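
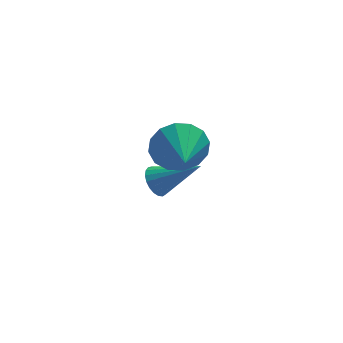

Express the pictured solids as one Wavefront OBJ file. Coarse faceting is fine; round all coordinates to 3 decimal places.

v 0.898 3.304 -3.018
v 1.27 3.273 -3.525
v 2.322 2.816 -1.942
v 1.3 3.523 -3.451
v 1.26 3.734 -3.302
v 1.158 3.872 -3.104
v 1.011 3.911 -2.891
v 0.844 3.846 -2.7
v 0.686 3.686 -2.564
v 0.566 3.461 -2.506
v 0.502 3.209 -2.537
v 0.507 2.973 -2.651
v 0.58 2.795 -2.828
v 0.708 2.704 -3.038
v 0.868 2.718 -3.245
v 1.034 2.832 -3.412
v 1.176 3.029 -3.511
v 1.26 0.979 0.982
v 1.828 0.692 0.223
v 1.2 -0.399 1.458
v 2.157 0.808 0.599
v 2.245 0.969 1.077
v 2.07 1.133 1.53
v 1.678 1.256 1.836
v 1.173 1.305 1.913
v 0.692 1.266 1.74
v 0.363 1.151 1.365
v 0.275 0.989 0.887
v 0.45 0.825 0.434
v 0.842 0.703 0.128
v 1.347 0.654 0.051
f 2 1 4
f 2 4 3
f 4 1 5
f 4 5 3
f 5 1 6
f 5 6 3
f 6 1 7
f 6 7 3
f 7 1 8
f 7 8 3
f 8 1 9
f 8 9 3
f 9 1 10
f 9 10 3
f 10 1 11
f 10 11 3
f 11 1 12
f 11 12 3
f 12 1 13
f 12 13 3
f 13 1 14
f 13 14 3
f 14 1 15
f 14 15 3
f 15 1 16
f 15 16 3
f 16 1 17
f 16 17 3
f 17 1 2
f 17 2 3
f 19 18 21
f 19 21 20
f 21 18 22
f 21 22 20
f 22 18 23
f 22 23 20
f 23 18 24
f 23 24 20
f 24 18 25
f 24 25 20
f 25 18 26
f 25 26 20
f 26 18 27
f 26 27 20
f 27 18 28
f 27 28 20
f 28 18 29
f 28 29 20
f 29 18 30
f 29 30 20
f 30 18 31
f 30 31 20
f 31 18 19
f 31 19 20



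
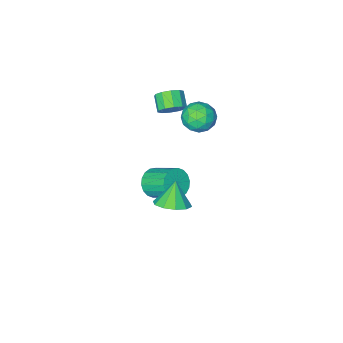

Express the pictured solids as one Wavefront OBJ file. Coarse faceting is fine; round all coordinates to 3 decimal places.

v -3.502 1.514 2.976
v -2.91 1.044 2.389
v -4.43 0.276 3.031
v -3.838 -0.194 2.444
v -3.563 0.01 3.337
v -2.99 0.775 3.303
v -4.35 0.545 2.117
v -3.777 1.31 2.083
v -3.435 0.446 1.858
v -2.948 0.114 2.612
v -4.392 1.206 2.808
v -3.905 0.874 3.562
v -3.124 1.388 2.678
v -4.216 -0.068 2.742
v -4.054 0.052 3.268
v -3.706 -0.224 2.922
v -3.171 1.229 3.215
v -2.824 0.953 2.87
v -3.207 0.345 3.428
v -4.516 0.367 2.55
v -4.169 0.091 2.205
v -3.634 1.544 2.498
v -3.286 1.268 2.152
v -4.133 0.975 1.992
v -3.085 0.76 2.02
v -3.631 0.032 2.052
v -3.931 0.467 1.86
v -3.594 0.916 1.84
v -2.799 0.565 2.464
v -3.345 -0.162 2.496
v -3.183 -0.043 3.021
v -2.846 0.407 3.001
v -3.107 0.213 2.151
v -3.995 1.482 2.924
v -4.541 0.755 2.956
v -4.494 0.913 2.419
v -4.157 1.363 2.399
v -3.709 1.288 3.368
v -4.255 0.56 3.4
v -3.746 0.404 3.58
v -3.409 0.853 3.56
v -4.233 1.107 3.269
v -2.973 -0.737 2.488
v -2.449 -0.57 3.011
v -2.742 -1.356 3.556
v -3.267 -1.523 3.032
v -2.844 -0.344 3.125
v -3.137 -1.13 3.67
v -3.289 -0.268 2.995
v -3.582 -1.054 3.54
v -3.614 -0.371 2.672
v -3.907 -1.157 3.216
v -3.694 -0.614 2.278
v -3.987 -1.4 2.822
v -3.498 -0.904 1.964
v -3.791 -1.69 2.509
v -3.103 -1.13 1.85
v -3.396 -1.916 2.395
v -2.658 -1.206 1.98
v -2.951 -1.992 2.525
v -2.333 -1.103 2.304
v -2.626 -1.889 2.848
v -2.253 -0.86 2.698
v -2.546 -1.646 3.242
v -2.262 -1.37 -4.011
v -1.94 -1.767 -3.271
v -2.455 -0.386 -2.308
v -2.778 0.01 -3.049
v -1.626 -1.557 -3.403
v -2.141 -0.176 -2.44
v -1.438 -1.31 -3.656
v -1.953 0.07 -2.694
v -1.413 -1.075 -3.98
v -1.928 0.305 -3.017
v -1.556 -0.898 -4.31
v -2.071 0.482 -3.347
v -1.84 -0.815 -4.58
v -2.355 0.565 -3.617
v -2.207 -0.842 -4.738
v -2.722 0.538 -3.775
v -2.585 -0.974 -4.752
v -3.1 0.407 -3.789
v -2.899 -1.184 -4.62
v -3.414 0.197 -3.657
v -3.087 -1.43 -4.366
v -3.602 -0.05 -3.404
v -3.112 -1.665 -4.043
v -3.627 -0.285 -3.08
v -2.969 -1.842 -3.713
v -3.484 -0.462 -2.75
v -2.685 -1.925 -3.443
v -3.2 -0.545 -2.48
v -2.318 -1.898 -3.285
v -2.833 -0.518 -2.322
v -0.791 2.781 -1.094
v -0.078 2.11 -1.08
v -1.289 2.279 0.114
v 0.124 2.603 -0.792
v -0.025 3.164 -0.619
v -0.466 3.579 -0.628
v -1.031 3.689 -0.815
v -1.505 3.453 -1.109
v -1.706 2.959 -1.397
v -1.558 2.398 -1.569
v -1.117 1.983 -1.56
v -0.552 1.873 -1.373
f 1 38 17
f 38 12 41
f 17 41 6
f 38 41 17
f 1 17 13
f 17 6 18
f 13 18 2
f 17 18 13
f 1 13 22
f 13 2 23
f 22 23 8
f 13 23 22
f 1 22 34
f 22 8 37
f 34 37 11
f 22 37 34
f 1 34 38
f 34 11 42
f 38 42 12
f 34 42 38
f 2 18 29
f 18 6 32
f 29 32 10
f 18 32 29
f 6 41 19
f 41 12 40
f 19 40 5
f 41 40 19
f 12 42 39
f 42 11 35
f 39 35 3
f 42 35 39
f 11 37 36
f 37 8 24
f 36 24 7
f 37 24 36
f 8 23 28
f 23 2 25
f 28 25 9
f 23 25 28
f 4 30 16
f 30 10 31
f 16 31 5
f 30 31 16
f 4 16 14
f 16 5 15
f 14 15 3
f 16 15 14
f 4 14 21
f 14 3 20
f 21 20 7
f 14 20 21
f 4 21 26
f 21 7 27
f 26 27 9
f 21 27 26
f 4 26 30
f 26 9 33
f 30 33 10
f 26 33 30
f 5 31 19
f 31 10 32
f 19 32 6
f 31 32 19
f 3 15 39
f 15 5 40
f 39 40 12
f 15 40 39
f 7 20 36
f 20 3 35
f 36 35 11
f 20 35 36
f 9 27 28
f 27 7 24
f 28 24 8
f 27 24 28
f 10 33 29
f 33 9 25
f 29 25 2
f 33 25 29
f 44 43 47
f 44 47 45
f 45 47 48
f 45 48 46
f 47 43 49
f 47 49 48
f 48 49 50
f 48 50 46
f 49 43 51
f 49 51 50
f 50 51 52
f 50 52 46
f 51 43 53
f 51 53 52
f 52 53 54
f 52 54 46
f 53 43 55
f 53 55 54
f 54 55 56
f 54 56 46
f 55 43 57
f 55 57 56
f 56 57 58
f 56 58 46
f 57 43 59
f 57 59 58
f 58 59 60
f 58 60 46
f 59 43 61
f 59 61 60
f 60 61 62
f 60 62 46
f 61 43 63
f 61 63 62
f 62 63 64
f 62 64 46
f 63 43 44
f 63 44 64
f 64 44 45
f 64 45 46
f 66 65 69
f 66 69 67
f 67 69 70
f 67 70 68
f 69 65 71
f 69 71 70
f 70 71 72
f 70 72 68
f 71 65 73
f 71 73 72
f 72 73 74
f 72 74 68
f 73 65 75
f 73 75 74
f 74 75 76
f 74 76 68
f 75 65 77
f 75 77 76
f 76 77 78
f 76 78 68
f 77 65 79
f 77 79 78
f 78 79 80
f 78 80 68
f 79 65 81
f 79 81 80
f 80 81 82
f 80 82 68
f 81 65 83
f 81 83 82
f 82 83 84
f 82 84 68
f 83 65 85
f 83 85 84
f 84 85 86
f 84 86 68
f 85 65 87
f 85 87 86
f 86 87 88
f 86 88 68
f 87 65 89
f 87 89 88
f 88 89 90
f 88 90 68
f 89 65 91
f 89 91 90
f 90 91 92
f 90 92 68
f 91 65 93
f 91 93 92
f 92 93 94
f 92 94 68
f 93 65 66
f 93 66 94
f 94 66 67
f 94 67 68
f 96 95 98
f 96 98 97
f 98 95 99
f 98 99 97
f 99 95 100
f 99 100 97
f 100 95 101
f 100 101 97
f 101 95 102
f 101 102 97
f 102 95 103
f 102 103 97
f 103 95 104
f 103 104 97
f 104 95 105
f 104 105 97
f 105 95 106
f 105 106 97
f 106 95 96
f 106 96 97



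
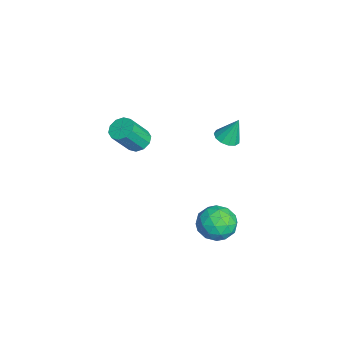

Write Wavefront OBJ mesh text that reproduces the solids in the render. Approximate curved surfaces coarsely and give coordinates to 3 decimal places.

v 0.032 -1.684 3.119
v 0.468 -1.183 3.262
v 0.965 -1.995 4.585
v 0.528 -2.496 4.441
v 0.104 -1.096 3.452
v 0.6 -1.908 4.775
v -0.288 -1.234 3.515
v 0.208 -2.046 4.838
v -0.558 -1.543 3.426
v -0.061 -2.356 4.749
v -0.603 -1.907 3.22
v -0.106 -2.719 4.543
v -0.405 -2.185 2.975
v 0.092 -2.997 4.298
v -0.04 -2.272 2.785
v 0.456 -3.084 4.108
v 0.352 -2.134 2.722
v 0.848 -2.946 4.045
v 0.621 -1.824 2.811
v 1.118 -2.637 4.134
v 0.666 -1.461 3.017
v 1.163 -2.273 4.34
v 0.423 2.327 -2.152
v 1.251 2.701 -2.701
v 1.429 1.119 -1.459
v 2.257 1.493 -2.008
v 1.841 2.067 -1.217
v 1.219 2.814 -1.646
v 1.461 1.006 -2.514
v 0.839 1.753 -2.943
v 1.893 1.885 -2.925
v 2.127 2.541 -2.123
v 0.553 1.279 -2.037
v 0.787 1.935 -1.235
v 0.749 2.62 -2.488
v 1.931 1.2 -1.672
v 1.686 1.537 -1.208
v 2.173 1.758 -1.53
v 0.73 2.686 -1.867
v 1.216 2.906 -2.19
v 1.563 2.534 -1.317
v 1.464 0.914 -1.97
v 1.95 1.134 -2.293
v 0.507 2.062 -2.63
v 0.994 2.283 -2.952
v 1.117 1.286 -2.843
v 1.613 2.361 -2.942
v 2.204 1.651 -2.534
v 1.736 1.364 -2.832
v 1.371 1.803 -3.084
v 1.751 2.746 -2.47
v 2.342 2.036 -2.063
v 2.097 2.373 -1.598
v 1.731 2.812 -1.85
v 2.128 2.267 -2.602
v 0.338 1.784 -2.097
v 0.929 1.074 -1.69
v 0.949 1.008 -2.31
v 0.583 1.447 -2.562
v 0.476 2.169 -1.626
v 1.067 1.459 -1.218
v 1.309 2.017 -1.076
v 0.944 2.456 -1.328
v 0.552 1.553 -1.558
v -2.101 2.62 1.382
v -1.513 2.297 1.489
v -2.039 3.18 2.718
v -1.423 2.639 1.342
v -1.548 2.975 1.207
v -1.849 3.199 1.128
v -2.23 3.238 1.129
v -2.57 3.082 1.211
v -2.762 2.779 1.346
v -2.743 2.426 1.493
v -2.521 2.134 1.605
v -2.165 1.997 1.646
v -1.79 2.058 1.603
f 2 1 5
f 2 5 3
f 3 5 6
f 3 6 4
f 5 1 7
f 5 7 6
f 6 7 8
f 6 8 4
f 7 1 9
f 7 9 8
f 8 9 10
f 8 10 4
f 9 1 11
f 9 11 10
f 10 11 12
f 10 12 4
f 11 1 13
f 11 13 12
f 12 13 14
f 12 14 4
f 13 1 15
f 13 15 14
f 14 15 16
f 14 16 4
f 15 1 17
f 15 17 16
f 16 17 18
f 16 18 4
f 17 1 19
f 17 19 18
f 18 19 20
f 18 20 4
f 19 1 21
f 19 21 20
f 20 21 22
f 20 22 4
f 21 1 2
f 21 2 22
f 22 2 3
f 22 3 4
f 23 60 39
f 60 34 63
f 39 63 28
f 60 63 39
f 23 39 35
f 39 28 40
f 35 40 24
f 39 40 35
f 23 35 44
f 35 24 45
f 44 45 30
f 35 45 44
f 23 44 56
f 44 30 59
f 56 59 33
f 44 59 56
f 23 56 60
f 56 33 64
f 60 64 34
f 56 64 60
f 24 40 51
f 40 28 54
f 51 54 32
f 40 54 51
f 28 63 41
f 63 34 62
f 41 62 27
f 63 62 41
f 34 64 61
f 64 33 57
f 61 57 25
f 64 57 61
f 33 59 58
f 59 30 46
f 58 46 29
f 59 46 58
f 30 45 50
f 45 24 47
f 50 47 31
f 45 47 50
f 26 52 38
f 52 32 53
f 38 53 27
f 52 53 38
f 26 38 36
f 38 27 37
f 36 37 25
f 38 37 36
f 26 36 43
f 36 25 42
f 43 42 29
f 36 42 43
f 26 43 48
f 43 29 49
f 48 49 31
f 43 49 48
f 26 48 52
f 48 31 55
f 52 55 32
f 48 55 52
f 27 53 41
f 53 32 54
f 41 54 28
f 53 54 41
f 25 37 61
f 37 27 62
f 61 62 34
f 37 62 61
f 29 42 58
f 42 25 57
f 58 57 33
f 42 57 58
f 31 49 50
f 49 29 46
f 50 46 30
f 49 46 50
f 32 55 51
f 55 31 47
f 51 47 24
f 55 47 51
f 66 65 68
f 66 68 67
f 68 65 69
f 68 69 67
f 69 65 70
f 69 70 67
f 70 65 71
f 70 71 67
f 71 65 72
f 71 72 67
f 72 65 73
f 72 73 67
f 73 65 74
f 73 74 67
f 74 65 75
f 74 75 67
f 75 65 76
f 75 76 67
f 76 65 77
f 76 77 67
f 77 65 66
f 77 66 67



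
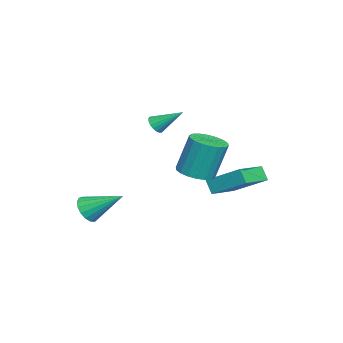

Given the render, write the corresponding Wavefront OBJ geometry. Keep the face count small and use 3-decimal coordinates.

v 2.921 -2.761 -3.824
v 3.138 -2.396 -4.442
v 3.099 -1.159 -2.816
v 2.781 -2.357 -4.44
v 2.456 -2.411 -4.297
v 2.238 -2.545 -4.046
v 2.176 -2.728 -3.744
v 2.285 -2.919 -3.46
v 2.539 -3.073 -3.259
v 2.881 -3.156 -3.188
v 3.232 -3.148 -3.262
v 3.512 -3.052 -3.465
v 3.656 -2.888 -3.751
v 3.632 -2.696 -4.052
v 3.445 -2.518 -4.302
v -2.095 1.504 -3.791
v -1.58 3.139 -2.761
v -3.698 2.265 -4.196
v -3.183 3.899 -3.166
v -1.757 1.841 -4.494
v -1.242 3.475 -3.464
v -3.36 2.601 -4.899
v -2.845 4.236 -3.869
v 1.655 1.709 -1.782
v 2.522 1.911 -1.773
v 2.372 2.472 0.131
v 1.505 2.271 0.122
v 2.354 2.251 -1.886
v 2.204 2.812 0.017
v 2.047 2.484 -1.979
v 1.897 3.045 -0.076
v 1.663 2.563 -2.033
v 1.513 3.124 -0.129
v 1.277 2.474 -2.037
v 1.127 3.035 -0.133
v 0.966 2.233 -1.99
v 0.816 2.794 -0.087
v 0.791 1.888 -1.902
v 0.642 2.449 0.001
v 0.788 1.508 -1.791
v 0.638 2.069 0.113
v 0.956 1.168 -1.677
v 0.806 1.729 0.226
v 1.263 0.935 -1.584
v 1.113 1.496 0.319
v 1.647 0.856 -1.531
v 1.497 1.417 0.373
v 2.033 0.945 -1.527
v 1.883 1.506 0.377
v 2.344 1.186 -1.573
v 2.194 1.747 0.33
v 2.518 1.531 -1.661
v 2.369 2.092 0.242
v -1.886 -0.756 -0.398
v -1.576 -0.526 -0.762
v -1.774 0.516 0.498
v -1.793 -0.461 -0.829
v -2.028 -0.453 -0.81
v -2.235 -0.506 -0.709
v -2.372 -0.608 -0.547
v -2.414 -0.74 -0.356
v -2.351 -0.874 -0.173
v -2.195 -0.985 -0.034
v -1.979 -1.051 0.032
v -1.744 -1.058 0.013
v -1.537 -1.006 -0.087
v -1.399 -0.904 -0.249
v -1.358 -0.772 -0.441
v -1.421 -0.638 -0.624
f 2 1 4
f 2 4 3
f 4 1 5
f 4 5 3
f 5 1 6
f 5 6 3
f 6 1 7
f 6 7 3
f 7 1 8
f 7 8 3
f 8 1 9
f 8 9 3
f 9 1 10
f 9 10 3
f 10 1 11
f 10 11 3
f 11 1 12
f 11 12 3
f 12 1 13
f 12 13 3
f 13 1 14
f 13 14 3
f 14 1 15
f 14 15 3
f 15 1 2
f 15 2 3
f 17 19 16
f 20 17 16
f 16 19 18
f 18 20 16
f 17 23 19
f 21 17 20
f 21 23 17
f 19 23 18
f 22 20 18
f 18 23 22
f 22 21 20
f 23 21 22
f 25 24 28
f 25 28 26
f 26 28 29
f 26 29 27
f 28 24 30
f 28 30 29
f 29 30 31
f 29 31 27
f 30 24 32
f 30 32 31
f 31 32 33
f 31 33 27
f 32 24 34
f 32 34 33
f 33 34 35
f 33 35 27
f 34 24 36
f 34 36 35
f 35 36 37
f 35 37 27
f 36 24 38
f 36 38 37
f 37 38 39
f 37 39 27
f 38 24 40
f 38 40 39
f 39 40 41
f 39 41 27
f 40 24 42
f 40 42 41
f 41 42 43
f 41 43 27
f 42 24 44
f 42 44 43
f 43 44 45
f 43 45 27
f 44 24 46
f 44 46 45
f 45 46 47
f 45 47 27
f 46 24 48
f 46 48 47
f 47 48 49
f 47 49 27
f 48 24 50
f 48 50 49
f 49 50 51
f 49 51 27
f 50 24 52
f 50 52 51
f 51 52 53
f 51 53 27
f 52 24 25
f 52 25 53
f 53 25 26
f 53 26 27
f 55 54 57
f 55 57 56
f 57 54 58
f 57 58 56
f 58 54 59
f 58 59 56
f 59 54 60
f 59 60 56
f 60 54 61
f 60 61 56
f 61 54 62
f 61 62 56
f 62 54 63
f 62 63 56
f 63 54 64
f 63 64 56
f 64 54 65
f 64 65 56
f 65 54 66
f 65 66 56
f 66 54 67
f 66 67 56
f 67 54 68
f 67 68 56
f 68 54 69
f 68 69 56
f 69 54 55
f 69 55 56



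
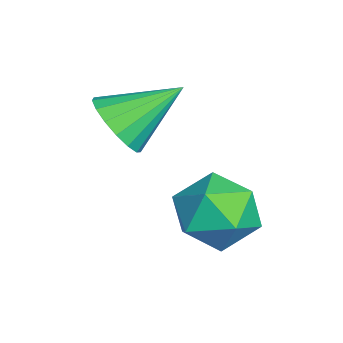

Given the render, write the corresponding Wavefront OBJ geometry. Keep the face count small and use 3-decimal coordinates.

v 2.496 2.267 -0.707
v 3.462 2.327 0.053
v 3.278 0.653 -1.573
v 4.244 0.713 -0.813
v 3.134 0.41 -0.375
v 2.651 1.407 0.159
v 4.089 1.573 -1.679
v 3.606 2.57 -1.145
v 4.446 1.898 -0.548
v 3.856 1.179 0.258
v 2.884 1.801 -1.778
v 2.294 1.082 -0.972
v 1.43 -0.945 1.066
v 1.799 -0.35 0.31
v 1.05 0.725 2.194
v 1.319 -0.389 0.206
v 0.864 -0.555 0.299
v 0.539 -0.811 0.568
v 0.418 -1.097 0.95
v 0.529 -1.348 1.36
v 0.847 -1.507 1.702
v 1.298 -1.537 1.898
v 1.779 -1.431 1.904
v 2.181 -1.214 1.718
v 2.41 -0.935 1.383
v 2.415 -0.658 0.975
v 2.195 -0.447 0.588
f 1 12 6
f 1 6 2
f 1 2 8
f 1 8 11
f 1 11 12
f 2 6 10
f 6 12 5
f 12 11 3
f 11 8 7
f 8 2 9
f 4 10 5
f 4 5 3
f 4 3 7
f 4 7 9
f 4 9 10
f 5 10 6
f 3 5 12
f 7 3 11
f 9 7 8
f 10 9 2
f 14 13 16
f 14 16 15
f 16 13 17
f 16 17 15
f 17 13 18
f 17 18 15
f 18 13 19
f 18 19 15
f 19 13 20
f 19 20 15
f 20 13 21
f 20 21 15
f 21 13 22
f 21 22 15
f 22 13 23
f 22 23 15
f 23 13 24
f 23 24 15
f 24 13 25
f 24 25 15
f 25 13 26
f 25 26 15
f 26 13 27
f 26 27 15
f 27 13 14
f 27 14 15



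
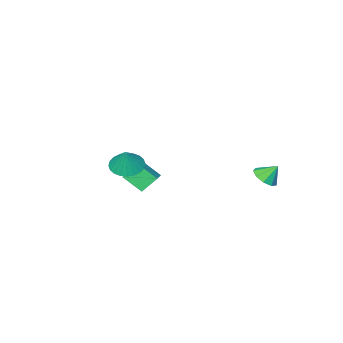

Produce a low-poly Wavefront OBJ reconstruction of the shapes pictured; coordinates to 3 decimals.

v -0.778 -2.137 -0.329
v -0.267 -3.111 0.522
v 0.294 -1.079 0.24
v 0.804 -2.052 1.091
v -0.004 -2.468 -1.171
v 0.506 -3.441 -0.32
v 1.067 -1.409 -0.602
v 1.578 -2.383 0.249
v 3.451 0.476 2.997
v 3.935 -0.301 3.089
v 3.849 0.864 4.183
v 4.178 -0.085 2.937
v 4.31 0.217 2.793
v 4.311 0.558 2.681
v 4.181 0.886 2.617
v 3.94 1.152 2.611
v 3.625 1.315 2.663
v 3.283 1.35 2.767
v 2.966 1.252 2.905
v 2.724 1.036 3.058
v 2.592 0.734 3.201
v 2.591 0.393 3.313
v 2.721 0.065 3.377
v 2.962 -0.201 3.383
v 3.277 -0.364 3.331
v 3.619 -0.399 3.227
v -3.622 2.937 0.716
v -3.13 2.547 1.195
v -4.078 3.403 1.564
v -2.912 3.02 1.052
v -3.026 3.454 0.752
v -3.419 3.647 0.434
v -3.907 3.507 0.249
v -4.262 3.1 0.282
v -4.317 2.617 0.518
v -4.047 2.284 0.847
v -3.578 2.256 1.114
f 2 4 1
f 5 2 1
f 1 4 3
f 3 5 1
f 2 8 4
f 6 2 5
f 6 8 2
f 4 8 3
f 7 5 3
f 3 8 7
f 7 6 5
f 8 6 7
f 10 9 12
f 10 12 11
f 12 9 13
f 12 13 11
f 13 9 14
f 13 14 11
f 14 9 15
f 14 15 11
f 15 9 16
f 15 16 11
f 16 9 17
f 16 17 11
f 17 9 18
f 17 18 11
f 18 9 19
f 18 19 11
f 19 9 20
f 19 20 11
f 20 9 21
f 20 21 11
f 21 9 22
f 21 22 11
f 22 9 23
f 22 23 11
f 23 9 24
f 23 24 11
f 24 9 25
f 24 25 11
f 25 9 26
f 25 26 11
f 26 9 10
f 26 10 11
f 28 27 30
f 28 30 29
f 30 27 31
f 30 31 29
f 31 27 32
f 31 32 29
f 32 27 33
f 32 33 29
f 33 27 34
f 33 34 29
f 34 27 35
f 34 35 29
f 35 27 36
f 35 36 29
f 36 27 37
f 36 37 29
f 37 27 28
f 37 28 29



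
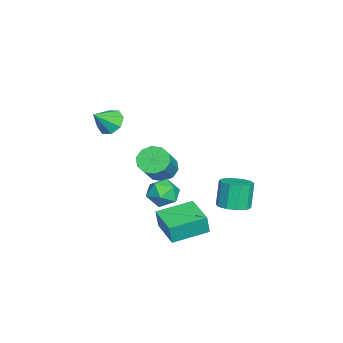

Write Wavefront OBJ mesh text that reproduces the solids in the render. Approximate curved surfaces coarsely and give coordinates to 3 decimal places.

v 0.965 -0.891 -2.822
v 1.099 -1.001 -1.766
v 0.036 0.753 -2.533
v 0.17 0.643 -1.477
v 2.47 -0.023 -2.923
v 2.604 -0.133 -1.867
v 1.541 1.621 -2.634
v 1.675 1.511 -1.578
v -1.641 -3.584 2.571
v -1.241 -3.929 1.97
v -0.919 -4.276 3.449
v -0.976 -3.411 2.161
v -1.1 -2.995 2.592
v -1.541 -2.923 3.011
v -2.04 -3.238 3.172
v -2.305 -3.756 2.982
v -2.181 -4.173 2.551
v -1.741 -4.245 2.132
v 1.632 0.229 0.209
v 2.47 0.164 -0.062
v 1.59 -1.184 0.422
v 2.428 -1.249 0.151
v 2.242 -0.852 0.917
v 2.268 0.021 0.786
v 1.792 -1.041 -0.426
v 1.818 -0.168 -0.557
v 2.569 -0.621 -0.454
v 2.847 -0.505 0.376
v 1.213 -0.515 -0.016
v 1.491 -0.399 0.814
v 2.485 2.822 -0.13
v 3.213 2.587 0.135
v 2.744 2.664 1.494
v 2.015 2.898 1.23
v 3.212 3.087 0.107
v 2.743 3.164 1.466
v 2.934 3.486 -0.012
v 2.464 3.562 1.347
v 2.483 3.63 -0.176
v 2.014 3.707 1.183
v 2.033 3.466 -0.322
v 1.564 3.543 1.037
v 1.756 3.056 -0.394
v 1.287 3.133 0.965
v 1.757 2.556 -0.366
v 1.288 2.633 0.993
v 2.036 2.158 -0.247
v 1.566 2.234 1.112
v 2.486 2.013 -0.083
v 2.017 2.09 1.276
v 2.936 2.177 0.063
v 2.467 2.254 1.422
v -4.068 -1.486 -1.941
v -3.463 -1.302 -2.537
v -1.966 -1.49 -1.076
v -2.572 -1.674 -0.479
v -3.622 -0.84 -2.314
v -2.126 -1.027 -0.853
v -3.952 -0.624 -1.949
v -2.456 -0.812 -0.488
v -4.327 -0.738 -1.58
v -2.83 -0.925 -0.119
v -4.602 -1.137 -1.349
v -3.106 -1.325 0.112
v -4.674 -1.67 -1.344
v -3.177 -1.858 0.117
v -4.514 -2.133 -1.567
v -3.018 -2.32 -0.106
v -4.184 -2.348 -1.932
v -2.688 -2.536 -0.471
v -3.81 -2.235 -2.301
v -2.313 -2.422 -0.84
v -3.534 -1.835 -2.532
v -2.038 -2.023 -1.071
f 2 4 1
f 5 2 1
f 1 4 3
f 3 5 1
f 2 8 4
f 6 2 5
f 6 8 2
f 4 8 3
f 7 5 3
f 3 8 7
f 7 6 5
f 8 6 7
f 10 9 12
f 10 12 11
f 12 9 13
f 12 13 11
f 13 9 14
f 13 14 11
f 14 9 15
f 14 15 11
f 15 9 16
f 15 16 11
f 16 9 17
f 16 17 11
f 17 9 18
f 17 18 11
f 18 9 10
f 18 10 11
f 19 30 24
f 19 24 20
f 19 20 26
f 19 26 29
f 19 29 30
f 20 24 28
f 24 30 23
f 30 29 21
f 29 26 25
f 26 20 27
f 22 28 23
f 22 23 21
f 22 21 25
f 22 25 27
f 22 27 28
f 23 28 24
f 21 23 30
f 25 21 29
f 27 25 26
f 28 27 20
f 32 31 35
f 32 35 33
f 33 35 36
f 33 36 34
f 35 31 37
f 35 37 36
f 36 37 38
f 36 38 34
f 37 31 39
f 37 39 38
f 38 39 40
f 38 40 34
f 39 31 41
f 39 41 40
f 40 41 42
f 40 42 34
f 41 31 43
f 41 43 42
f 42 43 44
f 42 44 34
f 43 31 45
f 43 45 44
f 44 45 46
f 44 46 34
f 45 31 47
f 45 47 46
f 46 47 48
f 46 48 34
f 47 31 49
f 47 49 48
f 48 49 50
f 48 50 34
f 49 31 51
f 49 51 50
f 50 51 52
f 50 52 34
f 51 31 32
f 51 32 52
f 52 32 33
f 52 33 34
f 54 53 57
f 54 57 55
f 55 57 58
f 55 58 56
f 57 53 59
f 57 59 58
f 58 59 60
f 58 60 56
f 59 53 61
f 59 61 60
f 60 61 62
f 60 62 56
f 61 53 63
f 61 63 62
f 62 63 64
f 62 64 56
f 63 53 65
f 63 65 64
f 64 65 66
f 64 66 56
f 65 53 67
f 65 67 66
f 66 67 68
f 66 68 56
f 67 53 69
f 67 69 68
f 68 69 70
f 68 70 56
f 69 53 71
f 69 71 70
f 70 71 72
f 70 72 56
f 71 53 73
f 71 73 72
f 72 73 74
f 72 74 56
f 73 53 54
f 73 54 74
f 74 54 55
f 74 55 56



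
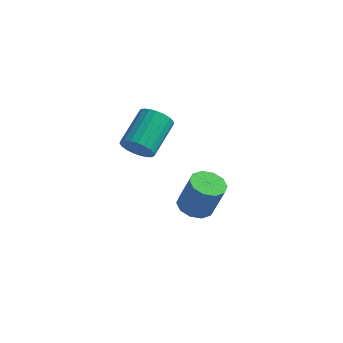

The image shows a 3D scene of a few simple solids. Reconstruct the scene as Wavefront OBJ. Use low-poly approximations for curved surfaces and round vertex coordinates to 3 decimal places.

v -1.774 -3.636 1.193
v -1.007 -3.835 1.5
v -0.939 -2.043 2.494
v -1.706 -1.844 2.187
v -0.925 -3.671 1.198
v -0.857 -1.879 2.192
v -0.99 -3.5 0.895
v -0.922 -1.709 1.889
v -1.19 -3.353 0.644
v -1.122 -1.562 1.638
v -1.492 -3.255 0.487
v -1.424 -1.463 1.482
v -1.842 -3.223 0.453
v -1.774 -1.431 1.447
v -2.18 -3.262 0.547
v -2.113 -1.47 1.541
v -2.449 -3.366 0.752
v -2.381 -1.574 1.746
v -2.6 -3.516 1.034
v -2.532 -1.725 2.028
v -2.609 -3.687 1.343
v -2.541 -1.896 2.337
v -2.473 -3.85 1.626
v -2.405 -2.058 2.62
v -2.217 -3.975 1.834
v -2.149 -2.183 2.829
v -1.884 -4.042 1.932
v -1.816 -2.25 2.926
v -1.531 -4.038 1.901
v -1.463 -2.247 2.895
v -1.221 -3.965 1.748
v -1.153 -2.173 2.743
v -0.359 -0.636 -4.269
v 0.488 -0.742 -4.586
v 1.165 -0.769 -2.768
v 0.319 -0.664 -2.451
v 0.387 -0.19 -4.54
v 1.064 -0.218 -2.722
v 0.001 0.191 -4.39
v 0.679 0.163 -2.573
v -0.522 0.256 -4.194
v 0.156 0.228 -2.377
v -0.983 -0.02 -4.027
v -0.305 -0.047 -2.209
v -1.205 -0.531 -3.952
v -0.528 -0.558 -2.134
v -1.104 -1.082 -3.998
v -0.427 -1.11 -2.18
v -0.719 -1.463 -4.147
v -0.041 -1.491 -2.33
v -0.196 -1.528 -4.343
v 0.482 -1.556 -2.526
v 0.265 -1.253 -4.511
v 0.943 -1.28 -2.693
f 2 1 5
f 2 5 3
f 3 5 6
f 3 6 4
f 5 1 7
f 5 7 6
f 6 7 8
f 6 8 4
f 7 1 9
f 7 9 8
f 8 9 10
f 8 10 4
f 9 1 11
f 9 11 10
f 10 11 12
f 10 12 4
f 11 1 13
f 11 13 12
f 12 13 14
f 12 14 4
f 13 1 15
f 13 15 14
f 14 15 16
f 14 16 4
f 15 1 17
f 15 17 16
f 16 17 18
f 16 18 4
f 17 1 19
f 17 19 18
f 18 19 20
f 18 20 4
f 19 1 21
f 19 21 20
f 20 21 22
f 20 22 4
f 21 1 23
f 21 23 22
f 22 23 24
f 22 24 4
f 23 1 25
f 23 25 24
f 24 25 26
f 24 26 4
f 25 1 27
f 25 27 26
f 26 27 28
f 26 28 4
f 27 1 29
f 27 29 28
f 28 29 30
f 28 30 4
f 29 1 31
f 29 31 30
f 30 31 32
f 30 32 4
f 31 1 2
f 31 2 32
f 32 2 3
f 32 3 4
f 34 33 37
f 34 37 35
f 35 37 38
f 35 38 36
f 37 33 39
f 37 39 38
f 38 39 40
f 38 40 36
f 39 33 41
f 39 41 40
f 40 41 42
f 40 42 36
f 41 33 43
f 41 43 42
f 42 43 44
f 42 44 36
f 43 33 45
f 43 45 44
f 44 45 46
f 44 46 36
f 45 33 47
f 45 47 46
f 46 47 48
f 46 48 36
f 47 33 49
f 47 49 48
f 48 49 50
f 48 50 36
f 49 33 51
f 49 51 50
f 50 51 52
f 50 52 36
f 51 33 53
f 51 53 52
f 52 53 54
f 52 54 36
f 53 33 34
f 53 34 54
f 54 34 35
f 54 35 36



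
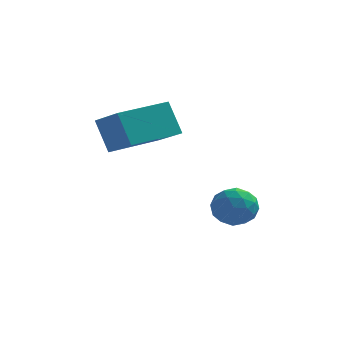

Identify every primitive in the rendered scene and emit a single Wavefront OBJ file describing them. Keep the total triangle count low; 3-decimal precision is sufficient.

v 3.338 -2.005 -3.579
v 4.163 -1.918 -3.628
v 3.497 -3.262 -3.132
v 4.322 -3.175 -3.181
v 3.893 -2.752 -2.609
v 3.795 -1.975 -2.886
v 3.865 -3.205 -3.874
v 3.767 -2.428 -4.151
v 4.489 -2.66 -3.81
v 4.506 -2.38 -3.029
v 3.154 -2.8 -3.731
v 3.171 -2.52 -2.95
v 3.736 -1.851 -3.643
v 3.924 -3.329 -3.117
v 3.671 -3.08 -2.781
v 4.156 -3.029 -2.81
v 3.52 -1.884 -3.207
v 4.005 -1.833 -3.235
v 3.846 -2.323 -2.637
v 3.655 -3.347 -3.525
v 4.14 -3.296 -3.553
v 3.504 -2.151 -3.95
v 3.989 -2.1 -3.979
v 3.814 -2.857 -4.123
v 4.413 -2.236 -3.779
v 4.506 -2.975 -3.516
v 4.238 -2.993 -3.924
v 4.18 -2.536 -4.086
v 4.423 -2.071 -3.319
v 4.516 -2.81 -3.056
v 4.264 -2.561 -2.721
v 4.206 -2.105 -2.883
v 4.614 -2.507 -3.427
v 3.144 -2.37 -3.704
v 3.237 -3.109 -3.441
v 3.454 -3.075 -3.877
v 3.396 -2.619 -4.039
v 3.154 -2.205 -3.244
v 3.247 -2.944 -2.981
v 3.48 -2.644 -2.674
v 3.422 -2.187 -2.836
v 3.046 -2.673 -3.333
v 0.903 -4.69 -0.103
v 0.384 -4.305 1.105
v -0.018 -3.867 -0.762
v -0.537 -3.482 0.446
v 2.217 -3.158 -0.026
v 1.698 -2.773 1.182
v 1.296 -2.335 -0.685
v 0.777 -1.95 0.523
f 1 38 17
f 38 12 41
f 17 41 6
f 38 41 17
f 1 17 13
f 17 6 18
f 13 18 2
f 17 18 13
f 1 13 22
f 13 2 23
f 22 23 8
f 13 23 22
f 1 22 34
f 22 8 37
f 34 37 11
f 22 37 34
f 1 34 38
f 34 11 42
f 38 42 12
f 34 42 38
f 2 18 29
f 18 6 32
f 29 32 10
f 18 32 29
f 6 41 19
f 41 12 40
f 19 40 5
f 41 40 19
f 12 42 39
f 42 11 35
f 39 35 3
f 42 35 39
f 11 37 36
f 37 8 24
f 36 24 7
f 37 24 36
f 8 23 28
f 23 2 25
f 28 25 9
f 23 25 28
f 4 30 16
f 30 10 31
f 16 31 5
f 30 31 16
f 4 16 14
f 16 5 15
f 14 15 3
f 16 15 14
f 4 14 21
f 14 3 20
f 21 20 7
f 14 20 21
f 4 21 26
f 21 7 27
f 26 27 9
f 21 27 26
f 4 26 30
f 26 9 33
f 30 33 10
f 26 33 30
f 5 31 19
f 31 10 32
f 19 32 6
f 31 32 19
f 3 15 39
f 15 5 40
f 39 40 12
f 15 40 39
f 7 20 36
f 20 3 35
f 36 35 11
f 20 35 36
f 9 27 28
f 27 7 24
f 28 24 8
f 27 24 28
f 10 33 29
f 33 9 25
f 29 25 2
f 33 25 29
f 44 46 43
f 47 44 43
f 43 46 45
f 45 47 43
f 44 50 46
f 48 44 47
f 48 50 44
f 46 50 45
f 49 47 45
f 45 50 49
f 49 48 47
f 50 48 49



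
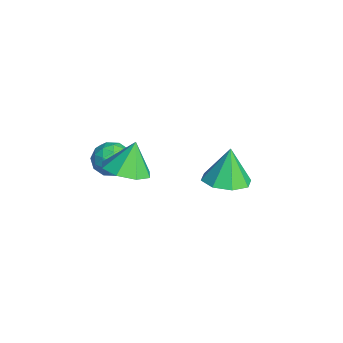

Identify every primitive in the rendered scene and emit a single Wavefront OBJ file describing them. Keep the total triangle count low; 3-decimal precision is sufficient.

v -0.402 -1.033 -1.852
v 0.4 -1.387 -1.742
v -0.96 -2.033 -0.998
v -0.158 -2.387 -0.888
v -0.344 -1.596 -0.54
v 0.001 -0.978 -1.068
v -0.561 -2.442 -1.672
v -0.216 -1.824 -2.2
v 0.302 -2.257 -1.631
v 0.436 -1.735 -0.931
v -0.996 -1.685 -1.809
v -0.862 -1.163 -1.109
v 0.048 -1.122 -1.872
v -0.608 -2.298 -0.868
v -0.717 -1.833 -0.663
v -0.246 -2.041 -0.599
v -0.186 -0.882 -1.476
v 0.285 -1.09 -1.412
v -0.152 -1.213 -0.705
v -0.845 -2.33 -1.328
v -0.374 -2.538 -1.264
v -0.314 -1.379 -2.141
v 0.157 -1.587 -2.077
v -0.408 -2.207 -2.035
v 0.462 -1.842 -1.742
v 0.134 -2.429 -1.24
v -0.103 -2.462 -1.7
v 0.099 -2.098 -2.011
v 0.54 -1.534 -1.331
v 0.212 -2.122 -0.829
v 0.103 -1.658 -0.624
v 0.306 -1.294 -0.935
v 0.483 -2.046 -1.265
v -0.772 -1.298 -1.911
v -1.1 -1.886 -1.409
v -0.866 -2.126 -1.805
v -0.663 -1.762 -2.116
v -0.694 -0.991 -1.5
v -1.022 -1.578 -0.998
v -0.659 -1.322 -0.729
v -0.457 -0.958 -1.04
v -1.043 -1.374 -1.475
v 1.324 -1.386 -0.743
v 1.922 -0.544 -0.867
v 0.936 -0.914 0.583
v 1.177 -0.43 -1.126
v 0.519 -0.877 -1.16
v 0.333 -1.621 -0.95
v 0.727 -2.228 -0.618
v 1.471 -2.341 -0.36
v 2.13 -1.895 -0.326
v 2.316 -1.15 -0.536
v -0.808 3.117 -3.991
v 0.233 3.143 -3.745
v -1.212 3.383 -2.309
v -0.063 3.883 -3.933
v -0.796 4.175 -4.155
v -1.535 3.847 -4.281
v -1.849 3.091 -4.237
v -1.553 2.351 -4.049
v -0.82 2.06 -3.827
v -0.081 2.388 -3.701
f 1 38 17
f 38 12 41
f 17 41 6
f 38 41 17
f 1 17 13
f 17 6 18
f 13 18 2
f 17 18 13
f 1 13 22
f 13 2 23
f 22 23 8
f 13 23 22
f 1 22 34
f 22 8 37
f 34 37 11
f 22 37 34
f 1 34 38
f 34 11 42
f 38 42 12
f 34 42 38
f 2 18 29
f 18 6 32
f 29 32 10
f 18 32 29
f 6 41 19
f 41 12 40
f 19 40 5
f 41 40 19
f 12 42 39
f 42 11 35
f 39 35 3
f 42 35 39
f 11 37 36
f 37 8 24
f 36 24 7
f 37 24 36
f 8 23 28
f 23 2 25
f 28 25 9
f 23 25 28
f 4 30 16
f 30 10 31
f 16 31 5
f 30 31 16
f 4 16 14
f 16 5 15
f 14 15 3
f 16 15 14
f 4 14 21
f 14 3 20
f 21 20 7
f 14 20 21
f 4 21 26
f 21 7 27
f 26 27 9
f 21 27 26
f 4 26 30
f 26 9 33
f 30 33 10
f 26 33 30
f 5 31 19
f 31 10 32
f 19 32 6
f 31 32 19
f 3 15 39
f 15 5 40
f 39 40 12
f 15 40 39
f 7 20 36
f 20 3 35
f 36 35 11
f 20 35 36
f 9 27 28
f 27 7 24
f 28 24 8
f 27 24 28
f 10 33 29
f 33 9 25
f 29 25 2
f 33 25 29
f 44 43 46
f 44 46 45
f 46 43 47
f 46 47 45
f 47 43 48
f 47 48 45
f 48 43 49
f 48 49 45
f 49 43 50
f 49 50 45
f 50 43 51
f 50 51 45
f 51 43 52
f 51 52 45
f 52 43 44
f 52 44 45
f 54 53 56
f 54 56 55
f 56 53 57
f 56 57 55
f 57 53 58
f 57 58 55
f 58 53 59
f 58 59 55
f 59 53 60
f 59 60 55
f 60 53 61
f 60 61 55
f 61 53 62
f 61 62 55
f 62 53 54
f 62 54 55



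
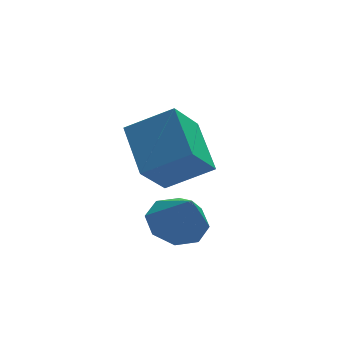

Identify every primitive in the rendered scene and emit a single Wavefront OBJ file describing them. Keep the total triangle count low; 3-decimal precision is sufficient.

v -1.585 1 -2.903
v -0.81 1.407 -2.815
v -1.375 0.34 -1.697
v -1.316 1.754 -2.537
v -1.98 1.659 -2.473
v -2.413 1.178 -2.661
v -2.36 0.593 -2.99
v -1.854 0.246 -3.269
v -1.19 0.341 -3.332
v -0.758 0.822 -3.144
v -1.359 3.139 -3.034
v -2.209 2.481 -1.89
v -1.426 4.728 -2.17
v -2.276 4.069 -1.026
v -0.024 2.771 -2.254
v -0.874 2.112 -1.11
v -0.091 4.359 -1.39
v -0.941 3.701 -0.246
f 2 1 4
f 2 4 3
f 4 1 5
f 4 5 3
f 5 1 6
f 5 6 3
f 6 1 7
f 6 7 3
f 7 1 8
f 7 8 3
f 8 1 9
f 8 9 3
f 9 1 10
f 9 10 3
f 10 1 2
f 10 2 3
f 12 14 11
f 15 12 11
f 11 14 13
f 13 15 11
f 12 18 14
f 16 12 15
f 16 18 12
f 14 18 13
f 17 15 13
f 13 18 17
f 17 16 15
f 18 16 17



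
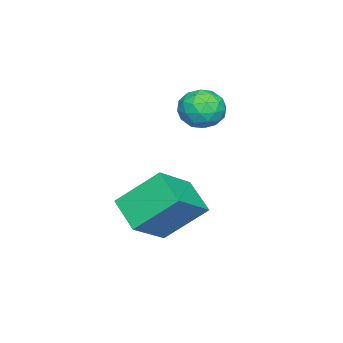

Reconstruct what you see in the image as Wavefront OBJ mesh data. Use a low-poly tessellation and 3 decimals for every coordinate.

v -3.2 0.982 2.119
v -2.754 0.807 1.48
v -3.946 -0.047 1.88
v -3.5 -0.222 1.241
v -3.195 -0.303 1.976
v -2.734 0.333 2.123
v -3.966 0.427 1.237
v -3.505 1.063 1.384
v -3.227 0.463 0.935
v -2.751 0.012 1.391
v -3.949 0.748 1.969
v -3.473 0.297 2.425
v -2.911 0.985 1.82
v -3.789 -0.225 1.54
v -3.61 -0.272 1.972
v -3.347 -0.375 1.596
v -2.9 0.706 2.198
v -2.638 0.603 1.823
v -2.897 -0.049 2.114
v -4.062 0.157 1.537
v -3.8 0.054 1.162
v -3.353 1.135 1.764
v -3.09 1.032 1.388
v -3.803 0.809 1.246
v -2.927 0.68 1.124
v -3.366 0.075 0.984
v -3.64 0.457 0.982
v -3.369 0.83 1.068
v -2.647 0.415 1.392
v -3.086 -0.19 1.252
v -2.907 -0.237 1.684
v -2.636 0.136 1.771
v -2.926 0.213 1.072
v -3.614 0.95 2.108
v -4.053 0.345 1.968
v -4.064 0.624 1.589
v -3.793 0.997 1.676
v -3.334 0.685 2.376
v -3.773 0.08 2.236
v -3.331 -0.07 2.292
v -3.06 0.303 2.378
v -3.774 0.547 2.288
v -1.372 -0.634 -1.91
v -0.043 -1.053 -0.937
v -1.857 0.596 -0.719
v -0.528 0.177 0.255
v -0.632 0.263 -2.535
v 0.697 -0.156 -1.561
v -1.117 1.493 -1.343
v 0.212 1.074 -0.37
f 1 38 17
f 38 12 41
f 17 41 6
f 38 41 17
f 1 17 13
f 17 6 18
f 13 18 2
f 17 18 13
f 1 13 22
f 13 2 23
f 22 23 8
f 13 23 22
f 1 22 34
f 22 8 37
f 34 37 11
f 22 37 34
f 1 34 38
f 34 11 42
f 38 42 12
f 34 42 38
f 2 18 29
f 18 6 32
f 29 32 10
f 18 32 29
f 6 41 19
f 41 12 40
f 19 40 5
f 41 40 19
f 12 42 39
f 42 11 35
f 39 35 3
f 42 35 39
f 11 37 36
f 37 8 24
f 36 24 7
f 37 24 36
f 8 23 28
f 23 2 25
f 28 25 9
f 23 25 28
f 4 30 16
f 30 10 31
f 16 31 5
f 30 31 16
f 4 16 14
f 16 5 15
f 14 15 3
f 16 15 14
f 4 14 21
f 14 3 20
f 21 20 7
f 14 20 21
f 4 21 26
f 21 7 27
f 26 27 9
f 21 27 26
f 4 26 30
f 26 9 33
f 30 33 10
f 26 33 30
f 5 31 19
f 31 10 32
f 19 32 6
f 31 32 19
f 3 15 39
f 15 5 40
f 39 40 12
f 15 40 39
f 7 20 36
f 20 3 35
f 36 35 11
f 20 35 36
f 9 27 28
f 27 7 24
f 28 24 8
f 27 24 28
f 10 33 29
f 33 9 25
f 29 25 2
f 33 25 29
f 44 46 43
f 47 44 43
f 43 46 45
f 45 47 43
f 44 50 46
f 48 44 47
f 48 50 44
f 46 50 45
f 49 47 45
f 45 50 49
f 49 48 47
f 50 48 49



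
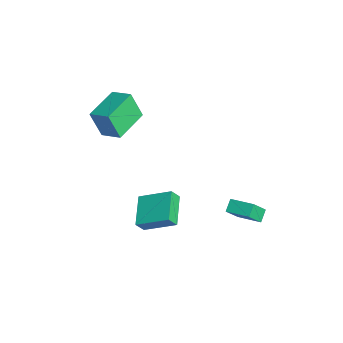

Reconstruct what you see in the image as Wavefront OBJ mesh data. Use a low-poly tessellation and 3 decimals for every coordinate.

v 2.068 2.521 -3.199
v 1.467 2.822 -2.747
v 2.931 3.658 -2.806
v 2.329 3.958 -2.355
v 2.511 1.822 -2.145
v 1.909 2.122 -1.694
v 3.373 2.958 -1.753
v 2.772 3.259 -1.301
v -4.787 -3.161 -0.451
v -5.071 -3.777 1.194
v -3.997 -2.176 0.054
v -4.28 -2.793 1.699
v -3.04 -4.467 -0.639
v -3.323 -5.084 1.006
v -2.249 -3.483 -0.134
v -2.533 -4.099 1.511
v -0.274 -2.635 -3.537
v 0.303 -0.892 -2.54
v -0.433 -2.182 -4.238
v 0.144 -0.438 -3.241
v 1.536 -2.902 -4.119
v 2.113 -1.158 -3.122
v 1.377 -2.448 -4.82
v 1.954 -0.705 -3.823
f 2 4 1
f 5 2 1
f 1 4 3
f 3 5 1
f 2 8 4
f 6 2 5
f 6 8 2
f 4 8 3
f 7 5 3
f 3 8 7
f 7 6 5
f 8 6 7
f 10 12 9
f 13 10 9
f 9 12 11
f 11 13 9
f 10 16 12
f 14 10 13
f 14 16 10
f 12 16 11
f 15 13 11
f 11 16 15
f 15 14 13
f 16 14 15
f 18 20 17
f 21 18 17
f 17 20 19
f 19 21 17
f 18 24 20
f 22 18 21
f 22 24 18
f 20 24 19
f 23 21 19
f 19 24 23
f 23 22 21
f 24 22 23



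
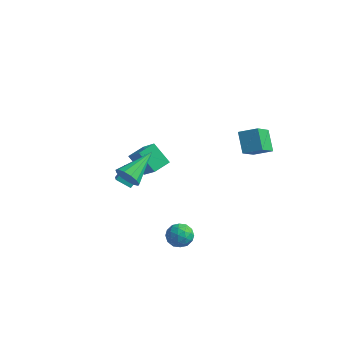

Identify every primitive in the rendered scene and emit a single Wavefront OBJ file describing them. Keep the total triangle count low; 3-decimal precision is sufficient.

v 0.789 -3.557 2.979
v 1.347 -3.411 2.484
v 1.031 -1.683 3.801
v 0.984 -3.283 2.297
v 0.558 -3.241 2.327
v 0.207 -3.3 2.564
v 0.04 -3.44 2.933
v 0.111 -3.617 3.316
v 0.397 -3.775 3.593
v 0.808 -3.864 3.674
v 1.213 -3.855 3.535
v 1.484 -3.752 3.219
v 1.533 -3.586 2.827
v -0.774 -1.11 -0.214
v -1.57 -1.302 0.227
v -0.605 -0.434 0.387
v -1.401 -0.626 0.828
v 0.081 -2.254 0.832
v -0.715 -2.446 1.273
v 0.25 -1.578 1.433
v -0.546 -1.77 1.874
v -2.711 1.589 -0.625
v -1.583 0.967 0.619
v -2.406 2.59 -0.4
v -1.278 1.968 0.843
v -1.642 1.492 -1.643
v -0.514 0.87 -0.4
v -1.337 2.493 -1.419
v -0.209 1.871 -0.175
v 3.45 -2.034 -1.372
v 4.055 -2.382 -1.029
v 2.745 -3.058 -1.171
v 3.35 -3.406 -0.828
v 3.002 -2.803 -0.482
v 3.437 -2.17 -0.606
v 3.363 -3.27 -1.594
v 3.798 -2.637 -1.718
v 4.001 -3.146 -1.167
v 3.778 -2.858 -0.479
v 3.022 -2.582 -1.721
v 2.799 -2.294 -1.033
v 3.814 -2.118 -1.218
v 2.986 -3.322 -0.982
v 2.781 -2.967 -0.778
v 3.137 -3.172 -0.577
v 3.451 -1.993 -0.97
v 3.807 -2.198 -0.768
v 3.188 -2.446 -0.446
v 2.993 -3.242 -1.432
v 3.349 -3.447 -1.23
v 3.663 -2.268 -1.623
v 4.019 -2.473 -1.422
v 3.612 -2.994 -1.754
v 4.138 -2.772 -1.098
v 3.724 -3.374 -0.979
v 3.731 -3.294 -1.429
v 3.987 -2.922 -1.503
v 4.007 -2.603 -0.693
v 3.593 -3.205 -0.575
v 3.388 -2.85 -0.372
v 3.644 -2.478 -0.445
v 3.976 -3.052 -0.774
v 3.207 -2.235 -1.625
v 2.793 -2.837 -1.507
v 3.156 -2.962 -1.755
v 3.412 -2.59 -1.828
v 3.076 -2.066 -1.221
v 2.662 -2.668 -1.102
v 2.813 -2.518 -0.697
v 3.069 -2.146 -0.771
v 2.824 -2.388 -1.426
v 3.827 3.827 0.95
v 3.869 2.611 1.941
v 3.094 4.551 1.869
v 3.136 3.334 2.86
v 4.784 4.226 1.4
v 4.826 3.009 2.391
v 4.051 4.949 2.319
v 4.093 3.733 3.31
f 2 1 4
f 2 4 3
f 4 1 5
f 4 5 3
f 5 1 6
f 5 6 3
f 6 1 7
f 6 7 3
f 7 1 8
f 7 8 3
f 8 1 9
f 8 9 3
f 9 1 10
f 9 10 3
f 10 1 11
f 10 11 3
f 11 1 12
f 11 12 3
f 12 1 13
f 12 13 3
f 13 1 2
f 13 2 3
f 15 17 14
f 18 15 14
f 14 17 16
f 16 18 14
f 15 21 17
f 19 15 18
f 19 21 15
f 17 21 16
f 20 18 16
f 16 21 20
f 20 19 18
f 21 19 20
f 23 25 22
f 26 23 22
f 22 25 24
f 24 26 22
f 23 29 25
f 27 23 26
f 27 29 23
f 25 29 24
f 28 26 24
f 24 29 28
f 28 27 26
f 29 27 28
f 30 67 46
f 67 41 70
f 46 70 35
f 67 70 46
f 30 46 42
f 46 35 47
f 42 47 31
f 46 47 42
f 30 42 51
f 42 31 52
f 51 52 37
f 42 52 51
f 30 51 63
f 51 37 66
f 63 66 40
f 51 66 63
f 30 63 67
f 63 40 71
f 67 71 41
f 63 71 67
f 31 47 58
f 47 35 61
f 58 61 39
f 47 61 58
f 35 70 48
f 70 41 69
f 48 69 34
f 70 69 48
f 41 71 68
f 71 40 64
f 68 64 32
f 71 64 68
f 40 66 65
f 66 37 53
f 65 53 36
f 66 53 65
f 37 52 57
f 52 31 54
f 57 54 38
f 52 54 57
f 33 59 45
f 59 39 60
f 45 60 34
f 59 60 45
f 33 45 43
f 45 34 44
f 43 44 32
f 45 44 43
f 33 43 50
f 43 32 49
f 50 49 36
f 43 49 50
f 33 50 55
f 50 36 56
f 55 56 38
f 50 56 55
f 33 55 59
f 55 38 62
f 59 62 39
f 55 62 59
f 34 60 48
f 60 39 61
f 48 61 35
f 60 61 48
f 32 44 68
f 44 34 69
f 68 69 41
f 44 69 68
f 36 49 65
f 49 32 64
f 65 64 40
f 49 64 65
f 38 56 57
f 56 36 53
f 57 53 37
f 56 53 57
f 39 62 58
f 62 38 54
f 58 54 31
f 62 54 58
f 73 75 72
f 76 73 72
f 72 75 74
f 74 76 72
f 73 79 75
f 77 73 76
f 77 79 73
f 75 79 74
f 78 76 74
f 74 79 78
f 78 77 76
f 79 77 78



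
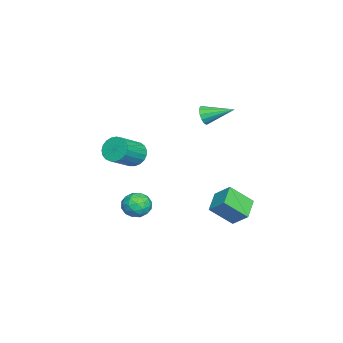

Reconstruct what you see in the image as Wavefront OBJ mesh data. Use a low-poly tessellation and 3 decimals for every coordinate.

v -4.491 -3.6 -1.327
v -3.898 -3.112 -1.757
v -2.537 -3.872 -0.743
v -3.129 -4.36 -0.313
v -3.986 -2.894 -1.476
v -2.625 -3.655 -0.461
v -4.161 -2.799 -1.169
v -2.8 -3.56 -0.155
v -4.394 -2.843 -0.889
v -3.032 -3.603 0.125
v -4.643 -3.017 -0.686
v -3.281 -3.777 0.328
v -4.865 -3.292 -0.593
v -3.504 -4.052 0.421
v -5.023 -3.62 -0.627
v -3.662 -4.38 0.387
v -5.089 -3.945 -0.782
v -3.728 -4.705 0.232
v -5.052 -4.21 -1.032
v -3.69 -4.97 -0.017
v -4.917 -4.37 -1.332
v -3.556 -5.13 -0.318
v -4.709 -4.396 -1.632
v -3.347 -5.157 -0.617
v -4.462 -4.285 -1.879
v -3.101 -5.045 -0.864
v -4.221 -4.055 -2.03
v -2.86 -4.816 -1.016
v -4.027 -3.747 -2.06
v -2.665 -4.507 -1.046
v -3.912 -3.413 -1.963
v -2.551 -4.173 -0.949
v -0.254 1.788 -1.573
v 0.096 2.661 -0.749
v -0.617 3.003 -2.705
v -0.267 3.876 -1.882
v 1.047 1.724 -2.058
v 1.397 2.597 -1.235
v 0.684 2.939 -3.191
v 1.034 3.812 -2.367
v -3.386 0.564 2.694
v -3.108 0.36 3.257
v -3.394 2.236 3.306
v -2.829 0.445 3.027
v -2.726 0.568 2.692
v -2.833 0.69 2.357
v -3.115 0.772 2.129
v -3.484 0.788 2.081
v -3.821 0.733 2.227
v -4.02 0.624 2.522
v -4.018 0.496 2.871
v -3.815 0.39 3.164
v -3.476 0.339 3.308
v -2.105 -2.281 -3.245
v -1.645 -1.961 -3.955
v -1.575 -3.619 -3.505
v -1.115 -3.299 -4.215
v -0.875 -3.062 -3.376
v -1.203 -2.235 -3.215
v -2.017 -3.345 -4.245
v -2.345 -2.518 -4.084
v -1.591 -2.619 -4.573
v -0.885 -2.443 -4.035
v -2.335 -3.137 -3.425
v -1.629 -2.961 -2.887
v -1.922 -2.003 -3.577
v -1.298 -3.577 -3.883
v -1.157 -3.437 -3.39
v -0.887 -3.249 -3.807
v -1.662 -2.164 -3.142
v -1.391 -1.976 -3.559
v -0.939 -2.623 -3.219
v -1.829 -3.604 -3.901
v -1.558 -3.416 -4.318
v -2.333 -2.331 -3.653
v -2.063 -2.143 -4.07
v -2.281 -2.957 -4.241
v -1.619 -2.202 -4.357
v -1.308 -2.988 -4.51
v -1.838 -3.016 -4.528
v -2.031 -2.529 -4.433
v -1.204 -2.099 -4.042
v -0.893 -2.885 -4.195
v -0.752 -2.746 -3.701
v -0.944 -2.26 -3.607
v -1.172 -2.485 -4.405
v -2.327 -2.695 -3.265
v -2.016 -3.481 -3.418
v -2.276 -3.32 -3.853
v -2.468 -2.834 -3.759
v -1.912 -2.592 -2.95
v -1.601 -3.378 -3.103
v -1.189 -3.051 -3.027
v -1.382 -2.564 -2.932
v -2.048 -3.095 -3.055
f 2 1 5
f 2 5 3
f 3 5 6
f 3 6 4
f 5 1 7
f 5 7 6
f 6 7 8
f 6 8 4
f 7 1 9
f 7 9 8
f 8 9 10
f 8 10 4
f 9 1 11
f 9 11 10
f 10 11 12
f 10 12 4
f 11 1 13
f 11 13 12
f 12 13 14
f 12 14 4
f 13 1 15
f 13 15 14
f 14 15 16
f 14 16 4
f 15 1 17
f 15 17 16
f 16 17 18
f 16 18 4
f 17 1 19
f 17 19 18
f 18 19 20
f 18 20 4
f 19 1 21
f 19 21 20
f 20 21 22
f 20 22 4
f 21 1 23
f 21 23 22
f 22 23 24
f 22 24 4
f 23 1 25
f 23 25 24
f 24 25 26
f 24 26 4
f 25 1 27
f 25 27 26
f 26 27 28
f 26 28 4
f 27 1 29
f 27 29 28
f 28 29 30
f 28 30 4
f 29 1 31
f 29 31 30
f 30 31 32
f 30 32 4
f 31 1 2
f 31 2 32
f 32 2 3
f 32 3 4
f 34 36 33
f 37 34 33
f 33 36 35
f 35 37 33
f 34 40 36
f 38 34 37
f 38 40 34
f 36 40 35
f 39 37 35
f 35 40 39
f 39 38 37
f 40 38 39
f 42 41 44
f 42 44 43
f 44 41 45
f 44 45 43
f 45 41 46
f 45 46 43
f 46 41 47
f 46 47 43
f 47 41 48
f 47 48 43
f 48 41 49
f 48 49 43
f 49 41 50
f 49 50 43
f 50 41 51
f 50 51 43
f 51 41 52
f 51 52 43
f 52 41 53
f 52 53 43
f 53 41 42
f 53 42 43
f 54 91 70
f 91 65 94
f 70 94 59
f 91 94 70
f 54 70 66
f 70 59 71
f 66 71 55
f 70 71 66
f 54 66 75
f 66 55 76
f 75 76 61
f 66 76 75
f 54 75 87
f 75 61 90
f 87 90 64
f 75 90 87
f 54 87 91
f 87 64 95
f 91 95 65
f 87 95 91
f 55 71 82
f 71 59 85
f 82 85 63
f 71 85 82
f 59 94 72
f 94 65 93
f 72 93 58
f 94 93 72
f 65 95 92
f 95 64 88
f 92 88 56
f 95 88 92
f 64 90 89
f 90 61 77
f 89 77 60
f 90 77 89
f 61 76 81
f 76 55 78
f 81 78 62
f 76 78 81
f 57 83 69
f 83 63 84
f 69 84 58
f 83 84 69
f 57 69 67
f 69 58 68
f 67 68 56
f 69 68 67
f 57 67 74
f 67 56 73
f 74 73 60
f 67 73 74
f 57 74 79
f 74 60 80
f 79 80 62
f 74 80 79
f 57 79 83
f 79 62 86
f 83 86 63
f 79 86 83
f 58 84 72
f 84 63 85
f 72 85 59
f 84 85 72
f 56 68 92
f 68 58 93
f 92 93 65
f 68 93 92
f 60 73 89
f 73 56 88
f 89 88 64
f 73 88 89
f 62 80 81
f 80 60 77
f 81 77 61
f 80 77 81
f 63 86 82
f 86 62 78
f 82 78 55
f 86 78 82



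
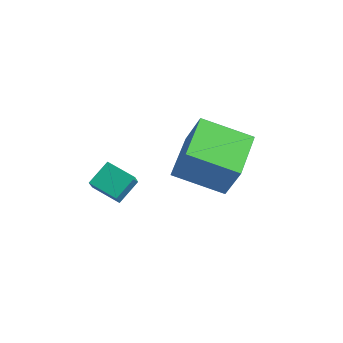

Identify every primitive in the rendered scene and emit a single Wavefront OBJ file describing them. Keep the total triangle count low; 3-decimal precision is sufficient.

v -0.875 -2.8 3.113
v -0.124 -2.802 4.638
v -1.892 -1.069 3.617
v -1.141 -1.071 5.142
v 0.701 -1.649 2.338
v 1.452 -1.651 3.863
v -0.316 0.082 2.842
v 0.435 0.08 4.367
v -4.107 -3.825 1.415
v -4.131 -2.872 2.075
v -4.546 -3.283 0.617
v -4.57 -2.33 1.277
v -2.97 -3.51 1.003
v -2.994 -2.557 1.663
v -3.409 -2.968 0.205
v -3.433 -2.015 0.865
f 2 4 1
f 5 2 1
f 1 4 3
f 3 5 1
f 2 8 4
f 6 2 5
f 6 8 2
f 4 8 3
f 7 5 3
f 3 8 7
f 7 6 5
f 8 6 7
f 10 12 9
f 13 10 9
f 9 12 11
f 11 13 9
f 10 16 12
f 14 10 13
f 14 16 10
f 12 16 11
f 15 13 11
f 11 16 15
f 15 14 13
f 16 14 15



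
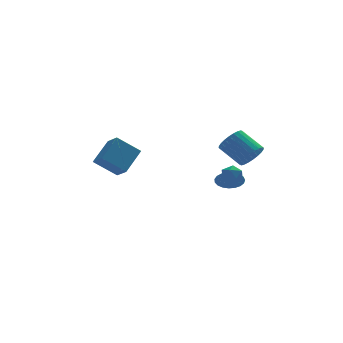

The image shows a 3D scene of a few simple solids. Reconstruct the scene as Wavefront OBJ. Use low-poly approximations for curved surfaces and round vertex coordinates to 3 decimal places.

v -4.365 -0.364 2.803
v -3.347 0.619 3.849
v -4.654 0.519 2.253
v -3.636 1.503 3.299
v -3.124 -0.583 1.801
v -2.106 0.401 2.847
v -3.413 0.301 1.251
v -2.395 1.284 2.297
v 3.458 -1.219 2.542
v 3.971 -0.581 2.314
v 3.095 0.458 3.25
v 2.582 -0.181 3.478
v 3.738 -0.565 2.078
v 2.862 0.474 3.014
v 3.463 -0.648 1.913
v 2.587 0.391 2.849
v 3.187 -0.818 1.843
v 2.311 0.22 2.779
v 2.952 -1.05 1.88
v 2.076 -0.011 2.816
v 2.794 -1.307 2.018
v 1.918 -0.268 2.954
v 2.738 -1.551 2.236
v 1.862 -0.512 3.172
v 2.791 -1.744 2.5
v 1.915 -0.705 3.436
v 2.945 -1.858 2.77
v 2.069 -0.819 3.706
v 3.178 -1.874 3.006
v 2.302 -0.835 3.942
v 3.453 -1.791 3.171
v 2.577 -0.752 4.107
v 3.729 -1.62 3.241
v 2.853 -0.582 4.177
v 3.964 -1.389 3.204
v 3.088 -0.35 4.14
v 4.122 -1.132 3.066
v 3.246 -0.093 4.002
v 4.178 -0.888 2.848
v 3.302 0.151 3.784
v 4.125 -0.695 2.584
v 3.249 0.344 3.52
v 3.132 1.849 -0.341
v 3.767 1.952 -0.866
v 3.368 2.751 0.121
v 3.508 2.106 -1.035
v 3.184 2.215 -1.084
v 2.852 2.261 -1.004
v 2.568 2.236 -0.81
v 2.381 2.144 -0.534
v 2.325 2.001 -0.226
v 2.408 1.831 0.063
v 2.616 1.665 0.283
v 2.914 1.53 0.394
v 3.249 1.451 0.378
v 3.564 1.44 0.238
v 3.805 1.5 -0.002
v 3.929 1.621 -0.3
v 3.916 1.78 -0.606
v 2.279 -0.843 1.455
v 2.862 -1.156 1.475
v 1.778 -1.784 1.345
v 2.361 -2.097 1.365
v 2.126 -1.802 1.909
v 2.435 -1.22 1.977
v 2.205 -1.72 0.843
v 2.514 -1.138 0.911
v 2.817 -1.698 1.096
v 2.768 -1.749 1.755
v 1.872 -1.191 1.065
v 1.823 -1.242 1.724
f 2 4 1
f 5 2 1
f 1 4 3
f 3 5 1
f 2 8 4
f 6 2 5
f 6 8 2
f 4 8 3
f 7 5 3
f 3 8 7
f 7 6 5
f 8 6 7
f 10 9 13
f 10 13 11
f 11 13 14
f 11 14 12
f 13 9 15
f 13 15 14
f 14 15 16
f 14 16 12
f 15 9 17
f 15 17 16
f 16 17 18
f 16 18 12
f 17 9 19
f 17 19 18
f 18 19 20
f 18 20 12
f 19 9 21
f 19 21 20
f 20 21 22
f 20 22 12
f 21 9 23
f 21 23 22
f 22 23 24
f 22 24 12
f 23 9 25
f 23 25 24
f 24 25 26
f 24 26 12
f 25 9 27
f 25 27 26
f 26 27 28
f 26 28 12
f 27 9 29
f 27 29 28
f 28 29 30
f 28 30 12
f 29 9 31
f 29 31 30
f 30 31 32
f 30 32 12
f 31 9 33
f 31 33 32
f 32 33 34
f 32 34 12
f 33 9 35
f 33 35 34
f 34 35 36
f 34 36 12
f 35 9 37
f 35 37 36
f 36 37 38
f 36 38 12
f 37 9 39
f 37 39 38
f 38 39 40
f 38 40 12
f 39 9 41
f 39 41 40
f 40 41 42
f 40 42 12
f 41 9 10
f 41 10 42
f 42 10 11
f 42 11 12
f 44 43 46
f 44 46 45
f 46 43 47
f 46 47 45
f 47 43 48
f 47 48 45
f 48 43 49
f 48 49 45
f 49 43 50
f 49 50 45
f 50 43 51
f 50 51 45
f 51 43 52
f 51 52 45
f 52 43 53
f 52 53 45
f 53 43 54
f 53 54 45
f 54 43 55
f 54 55 45
f 55 43 56
f 55 56 45
f 56 43 57
f 56 57 45
f 57 43 58
f 57 58 45
f 58 43 59
f 58 59 45
f 59 43 44
f 59 44 45
f 60 71 65
f 60 65 61
f 60 61 67
f 60 67 70
f 60 70 71
f 61 65 69
f 65 71 64
f 71 70 62
f 70 67 66
f 67 61 68
f 63 69 64
f 63 64 62
f 63 62 66
f 63 66 68
f 63 68 69
f 64 69 65
f 62 64 71
f 66 62 70
f 68 66 67
f 69 68 61



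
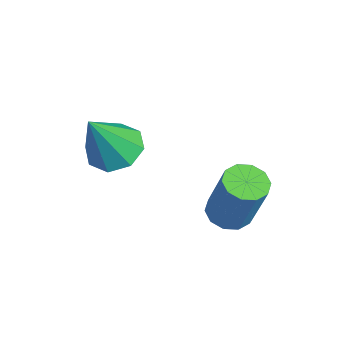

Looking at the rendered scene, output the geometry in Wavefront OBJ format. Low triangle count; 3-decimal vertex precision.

v -1.311 0.454 2.55
v -0.445 0.731 2.408
v -0.749 -0.394 4.33
v -0.827 1.209 2.757
v -1.492 1.245 2.984
v -2.052 0.818 2.958
v -2.177 0.178 2.692
v -1.796 -0.3 2.344
v -1.13 -0.336 2.116
v -0.571 0.091 2.143
v 0.528 3.343 0.606
v 0.98 3.834 0.364
v 1.664 4.127 2.231
v 1.212 3.637 2.474
v 0.605 4.036 0.469
v 1.289 4.329 2.336
v 0.201 3.973 0.628
v 0.885 4.266 2.495
v -0.079 3.67 0.778
v 0.605 3.963 2.645
v -0.127 3.242 0.862
v 0.558 3.535 2.729
v 0.076 2.853 0.849
v 0.76 3.146 2.716
v 0.451 2.651 0.744
v 1.135 2.944 2.611
v 0.855 2.714 0.585
v 1.539 3.007 2.452
v 1.135 3.017 0.435
v 1.819 3.31 2.302
v 1.182 3.445 0.351
v 1.867 3.738 2.218
f 2 1 4
f 2 4 3
f 4 1 5
f 4 5 3
f 5 1 6
f 5 6 3
f 6 1 7
f 6 7 3
f 7 1 8
f 7 8 3
f 8 1 9
f 8 9 3
f 9 1 10
f 9 10 3
f 10 1 2
f 10 2 3
f 12 11 15
f 12 15 13
f 13 15 16
f 13 16 14
f 15 11 17
f 15 17 16
f 16 17 18
f 16 18 14
f 17 11 19
f 17 19 18
f 18 19 20
f 18 20 14
f 19 11 21
f 19 21 20
f 20 21 22
f 20 22 14
f 21 11 23
f 21 23 22
f 22 23 24
f 22 24 14
f 23 11 25
f 23 25 24
f 24 25 26
f 24 26 14
f 25 11 27
f 25 27 26
f 26 27 28
f 26 28 14
f 27 11 29
f 27 29 28
f 28 29 30
f 28 30 14
f 29 11 31
f 29 31 30
f 30 31 32
f 30 32 14
f 31 11 12
f 31 12 32
f 32 12 13
f 32 13 14



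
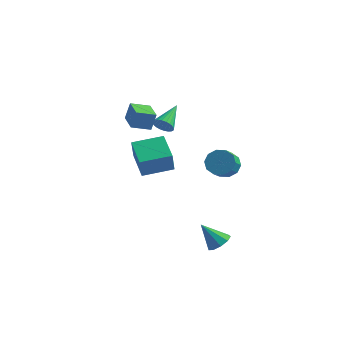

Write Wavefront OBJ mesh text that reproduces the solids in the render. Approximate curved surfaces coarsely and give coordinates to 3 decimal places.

v -1.123 0.631 2.603
v -0.489 0.768 2.267
v -1.037 2.429 3.497
v -0.676 0.871 2.078
v -0.93 0.937 1.969
v -1.214 0.957 1.956
v -1.484 0.927 2.042
v -1.699 0.852 2.213
v -1.826 0.743 2.444
v -1.846 0.618 2.698
v -1.756 0.494 2.939
v -1.57 0.391 3.128
v -1.315 0.325 3.237
v -1.031 0.305 3.25
v -0.761 0.335 3.164
v -0.546 0.41 2.993
v -0.419 0.518 2.762
v -0.399 0.644 2.507
v 4.544 -3.601 -3.793
v 5.119 -3.273 -3.275
v 3.416 -3.779 -2.427
v 4.79 -2.856 -3.493
v 4.346 -2.787 -3.851
v 3.994 -3.099 -4.181
v 3.9 -3.646 -4.33
v 4.108 -4.172 -4.228
v 4.519 -4.431 -3.921
v 4.942 -4.301 -3.555
v 5.179 -3.844 -3.3
v -5.057 3.27 0.949
v -4.828 3.572 2.182
v -4.03 4.057 0.566
v -3.801 4.359 1.799
v -3.959 1.901 1.081
v -3.73 2.203 2.314
v -2.932 2.688 0.698
v -2.703 2.99 1.931
v 1.935 3.238 -1.555
v 2.835 3.019 -1.932
v 2.925 1.924 -1.081
v 2.025 2.142 -0.705
v 2.916 3.399 -1.451
v 3.006 2.304 -0.6
v 2.623 3.718 -1.01
v 2.713 2.622 -0.16
v 2.066 3.853 -0.778
v 2.156 2.757 0.073
v 1.46 3.753 -0.842
v 1.55 2.657 0.009
v 1.035 3.456 -1.179
v 1.125 2.361 -0.328
v 0.954 3.076 -1.66
v 1.044 1.981 -0.809
v 1.247 2.758 -2.1
v 1.337 1.662 -1.25
v 1.804 2.623 -2.333
v 1.894 1.527 -1.482
v 2.41 2.723 -2.269
v 2.5 1.627 -1.418
v -3.435 1.18 -0.998
v -3.334 0.685 0.509
v -1.815 2.448 -0.69
v -1.714 1.953 0.817
v -2.106 -0.373 -1.597
v -2.005 -0.868 -0.09
v -0.486 0.895 -1.289
v -0.385 0.4 0.218
f 2 1 4
f 2 4 3
f 4 1 5
f 4 5 3
f 5 1 6
f 5 6 3
f 6 1 7
f 6 7 3
f 7 1 8
f 7 8 3
f 8 1 9
f 8 9 3
f 9 1 10
f 9 10 3
f 10 1 11
f 10 11 3
f 11 1 12
f 11 12 3
f 12 1 13
f 12 13 3
f 13 1 14
f 13 14 3
f 14 1 15
f 14 15 3
f 15 1 16
f 15 16 3
f 16 1 17
f 16 17 3
f 17 1 18
f 17 18 3
f 18 1 2
f 18 2 3
f 20 19 22
f 20 22 21
f 22 19 23
f 22 23 21
f 23 19 24
f 23 24 21
f 24 19 25
f 24 25 21
f 25 19 26
f 25 26 21
f 26 19 27
f 26 27 21
f 27 19 28
f 27 28 21
f 28 19 29
f 28 29 21
f 29 19 20
f 29 20 21
f 31 33 30
f 34 31 30
f 30 33 32
f 32 34 30
f 31 37 33
f 35 31 34
f 35 37 31
f 33 37 32
f 36 34 32
f 32 37 36
f 36 35 34
f 37 35 36
f 39 38 42
f 39 42 40
f 40 42 43
f 40 43 41
f 42 38 44
f 42 44 43
f 43 44 45
f 43 45 41
f 44 38 46
f 44 46 45
f 45 46 47
f 45 47 41
f 46 38 48
f 46 48 47
f 47 48 49
f 47 49 41
f 48 38 50
f 48 50 49
f 49 50 51
f 49 51 41
f 50 38 52
f 50 52 51
f 51 52 53
f 51 53 41
f 52 38 54
f 52 54 53
f 53 54 55
f 53 55 41
f 54 38 56
f 54 56 55
f 55 56 57
f 55 57 41
f 56 38 58
f 56 58 57
f 57 58 59
f 57 59 41
f 58 38 39
f 58 39 59
f 59 39 40
f 59 40 41
f 61 63 60
f 64 61 60
f 60 63 62
f 62 64 60
f 61 67 63
f 65 61 64
f 65 67 61
f 63 67 62
f 66 64 62
f 62 67 66
f 66 65 64
f 67 65 66



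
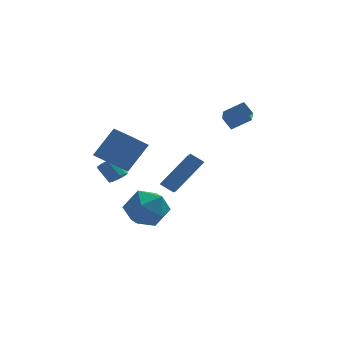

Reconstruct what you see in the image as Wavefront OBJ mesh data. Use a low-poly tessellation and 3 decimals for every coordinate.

v 2.603 2.655 4.206
v 3.651 2.911 4.73
v 2.739 4.434 3.061
v 3.788 4.69 3.585
v 3.012 2.23 3.595
v 4.061 2.486 4.119
v 3.149 4.009 2.45
v 4.197 4.265 2.974
v -2.022 0.401 -2.025
v -0.99 1.067 -1.785
v -1.59 -0.827 -0.475
v -0.558 -0.161 -0.235
v -1.687 0.338 -0.03
v -1.954 1.097 -0.988
v -0.626 -0.857 -1.272
v -0.893 -0.098 -2.23
v -0.127 0.289 -1.32
v -0.783 1.028 -0.552
v -1.797 -0.788 -1.708
v -2.453 -0.049 -0.94
v -3.179 -3.265 3.447
v -2.192 -2.687 4.876
v -3.863 -2.208 3.492
v -2.876 -1.63 4.92
v -2.284 -2.65 2.58
v -1.297 -2.072 4.008
v -2.968 -1.593 2.624
v -1.981 -1.015 4.053
v -0.699 -2.169 1.578
v 0.686 -1.401 3.105
v -0.703 -0.73 0.857
v 0.682 0.039 2.384
v -0.062 -2.399 1.116
v 1.323 -1.63 2.643
v -0.066 -0.959 0.395
v 1.319 -0.191 1.922
v -2.689 -1.723 1.781
v -2.391 -1.943 2.146
v -2.933 -1.417 2.904
v -3.231 -1.197 2.539
v -2.251 -1.668 2.056
v -2.793 -1.142 2.814
v -2.278 -1.415 1.861
v -2.82 -0.888 2.619
v -2.462 -1.279 1.635
v -3.004 -0.753 2.393
v -2.733 -1.313 1.465
v -3.275 -0.786 2.223
v -2.987 -1.503 1.416
v -3.529 -0.977 2.174
v -3.127 -1.778 1.506
v -3.669 -1.252 2.264
v -3.1 -2.032 1.701
v -3.642 -1.505 2.459
v -2.916 -2.167 1.927
v -3.458 -1.641 2.685
v -2.645 -2.134 2.097
v -3.187 -1.607 2.855
f 2 4 1
f 5 2 1
f 1 4 3
f 3 5 1
f 2 8 4
f 6 2 5
f 6 8 2
f 4 8 3
f 7 5 3
f 3 8 7
f 7 6 5
f 8 6 7
f 9 20 14
f 9 14 10
f 9 10 16
f 9 16 19
f 9 19 20
f 10 14 18
f 14 20 13
f 20 19 11
f 19 16 15
f 16 10 17
f 12 18 13
f 12 13 11
f 12 11 15
f 12 15 17
f 12 17 18
f 13 18 14
f 11 13 20
f 15 11 19
f 17 15 16
f 18 17 10
f 22 24 21
f 25 22 21
f 21 24 23
f 23 25 21
f 22 28 24
f 26 22 25
f 26 28 22
f 24 28 23
f 27 25 23
f 23 28 27
f 27 26 25
f 28 26 27
f 30 32 29
f 33 30 29
f 29 32 31
f 31 33 29
f 30 36 32
f 34 30 33
f 34 36 30
f 32 36 31
f 35 33 31
f 31 36 35
f 35 34 33
f 36 34 35
f 38 37 41
f 38 41 39
f 39 41 42
f 39 42 40
f 41 37 43
f 41 43 42
f 42 43 44
f 42 44 40
f 43 37 45
f 43 45 44
f 44 45 46
f 44 46 40
f 45 37 47
f 45 47 46
f 46 47 48
f 46 48 40
f 47 37 49
f 47 49 48
f 48 49 50
f 48 50 40
f 49 37 51
f 49 51 50
f 50 51 52
f 50 52 40
f 51 37 53
f 51 53 52
f 52 53 54
f 52 54 40
f 53 37 55
f 53 55 54
f 54 55 56
f 54 56 40
f 55 37 57
f 55 57 56
f 56 57 58
f 56 58 40
f 57 37 38
f 57 38 58
f 58 38 39
f 58 39 40



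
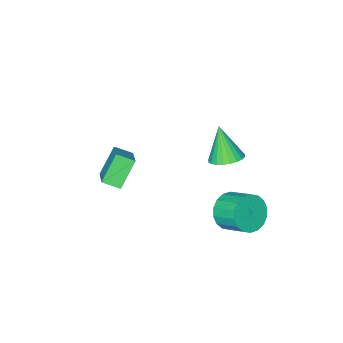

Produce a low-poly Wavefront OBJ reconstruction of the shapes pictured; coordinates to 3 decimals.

v -0.45 1.281 1.1
v 0.353 1.187 1.138
v -0.61 0.579 2.74
v 0.319 1.477 1.259
v 0.168 1.737 1.356
v -0.077 1.928 1.414
v -0.379 2.02 1.424
v -0.692 2 1.385
v -0.969 1.87 1.302
v -1.166 1.65 1.189
v -1.254 1.374 1.062
v -1.22 1.084 0.942
v -1.069 0.824 0.845
v -0.823 0.634 0.787
v -0.521 0.541 0.777
v -0.208 0.562 0.816
v 0.068 0.692 0.899
v 0.265 0.911 1.012
v 0.271 -4.169 -1.886
v 0.828 -4.823 -1.529
v 1.242 -2.812 -0.916
v 1.799 -3.466 -0.559
v 1.281 -3.994 -3.141
v 1.838 -4.648 -2.784
v 2.252 -2.637 -2.171
v 2.809 -3.291 -1.814
v -1.081 0.887 -3.318
v -0.322 1.24 -3.865
v -0.439 2.446 -3.248
v -1.199 2.093 -2.702
v -0.677 1.334 -4.116
v -0.794 2.54 -3.5
v -1.112 1.339 -4.21
v -1.229 2.546 -3.593
v -1.541 1.255 -4.126
v -1.658 2.462 -3.51
v -1.879 1.098 -3.883
v -1.996 2.304 -3.267
v -2.059 0.899 -3.528
v -2.176 2.106 -2.912
v -2.045 0.698 -3.132
v -2.163 1.904 -2.515
v -1.841 0.534 -2.772
v -1.958 1.74 -2.155
v -1.486 0.44 -2.52
v -1.603 1.646 -1.904
v -1.051 0.434 -2.427
v -1.168 1.641 -1.81
v -0.622 0.518 -2.51
v -0.739 1.725 -1.894
v -0.284 0.676 -2.753
v -0.401 1.882 -2.137
v -0.104 0.874 -3.108
v -0.221 2.081 -2.492
v -0.117 1.076 -3.505
v -0.235 2.282 -2.888
f 2 1 4
f 2 4 3
f 4 1 5
f 4 5 3
f 5 1 6
f 5 6 3
f 6 1 7
f 6 7 3
f 7 1 8
f 7 8 3
f 8 1 9
f 8 9 3
f 9 1 10
f 9 10 3
f 10 1 11
f 10 11 3
f 11 1 12
f 11 12 3
f 12 1 13
f 12 13 3
f 13 1 14
f 13 14 3
f 14 1 15
f 14 15 3
f 15 1 16
f 15 16 3
f 16 1 17
f 16 17 3
f 17 1 18
f 17 18 3
f 18 1 2
f 18 2 3
f 20 22 19
f 23 20 19
f 19 22 21
f 21 23 19
f 20 26 22
f 24 20 23
f 24 26 20
f 22 26 21
f 25 23 21
f 21 26 25
f 25 24 23
f 26 24 25
f 28 27 31
f 28 31 29
f 29 31 32
f 29 32 30
f 31 27 33
f 31 33 32
f 32 33 34
f 32 34 30
f 33 27 35
f 33 35 34
f 34 35 36
f 34 36 30
f 35 27 37
f 35 37 36
f 36 37 38
f 36 38 30
f 37 27 39
f 37 39 38
f 38 39 40
f 38 40 30
f 39 27 41
f 39 41 40
f 40 41 42
f 40 42 30
f 41 27 43
f 41 43 42
f 42 43 44
f 42 44 30
f 43 27 45
f 43 45 44
f 44 45 46
f 44 46 30
f 45 27 47
f 45 47 46
f 46 47 48
f 46 48 30
f 47 27 49
f 47 49 48
f 48 49 50
f 48 50 30
f 49 27 51
f 49 51 50
f 50 51 52
f 50 52 30
f 51 27 53
f 51 53 52
f 52 53 54
f 52 54 30
f 53 27 55
f 53 55 54
f 54 55 56
f 54 56 30
f 55 27 28
f 55 28 56
f 56 28 29
f 56 29 30



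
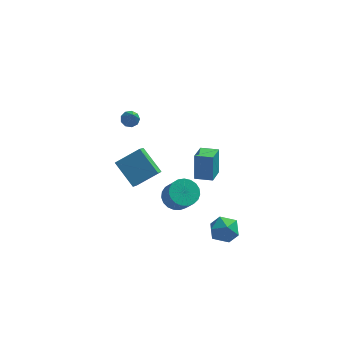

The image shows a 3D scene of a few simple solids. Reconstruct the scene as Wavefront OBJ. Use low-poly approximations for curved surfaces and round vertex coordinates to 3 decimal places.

v 3.1 -2.21 -1.827
v 3.633 -2.801 -1.377
v 2.367 -3.339 -2.443
v 2.9 -3.93 -1.993
v 2.297 -3.418 -1.534
v 2.75 -2.72 -1.154
v 3.25 -3.42 -2.666
v 3.703 -2.722 -2.286
v 3.726 -3.549 -1.896
v 3.137 -3.548 -1.196
v 2.863 -2.592 -2.624
v 2.274 -2.591 -1.924
v -2.021 1.624 2.931
v -1.505 1.675 2.891
v -1.779 0.376 4.449
v -1.634 1.921 3.113
v -1.944 2.027 3.251
v -2.29 1.946 3.239
v -2.51 1.714 3.083
v -2.501 1.44 2.856
v -2.267 1.252 2.664
v -1.918 1.239 2.598
v -1.617 1.406 2.687
v 0.444 1.604 -3.933
v 0.957 1.098 -4.439
v 1.388 0.31 -3.212
v 0.876 0.816 -2.707
v 1.185 1.368 -4.345
v 1.617 0.58 -3.119
v 1.285 1.679 -4.181
v 1.717 0.892 -2.955
v 1.24 1.977 -3.973
v 1.672 1.19 -2.747
v 1.057 2.211 -3.759
v 1.489 1.423 -2.533
v 0.768 2.339 -3.575
v 1.2 1.552 -2.349
v 0.423 2.341 -3.452
v 0.855 1.553 -2.226
v 0.082 2.215 -3.413
v 0.514 1.427 -2.187
v -0.197 1.983 -3.464
v 0.235 1.195 -2.238
v -0.365 1.686 -3.596
v 0.067 0.898 -2.37
v -0.393 1.374 -3.786
v 0.039 0.587 -2.56
v -0.276 1.103 -4.001
v 0.156 0.315 -2.775
v -0.035 0.918 -4.205
v 0.397 0.13 -2.979
v 0.289 0.851 -4.362
v 0.721 0.064 -3.136
v 0.64 0.915 -4.445
v 1.072 0.127 -3.218
v -1.872 0.233 -1.658
v -2.871 1.321 -0.63
v -1.705 1.258 -2.581
v -2.705 2.347 -1.554
v -0.555 0.713 -0.886
v -1.555 1.802 0.141
v -0.389 1.739 -1.81
v -1.388 2.827 -0.782
v 1.384 2.878 -3.57
v 1.377 3.46 -2.058
v 1.715 4.101 -4.039
v 1.708 4.682 -2.527
v 2.412 2.638 -3.473
v 2.405 3.219 -1.961
v 2.743 3.86 -3.942
v 2.736 4.442 -2.43
f 1 12 6
f 1 6 2
f 1 2 8
f 1 8 11
f 1 11 12
f 2 6 10
f 6 12 5
f 12 11 3
f 11 8 7
f 8 2 9
f 4 10 5
f 4 5 3
f 4 3 7
f 4 7 9
f 4 9 10
f 5 10 6
f 3 5 12
f 7 3 11
f 9 7 8
f 10 9 2
f 14 13 16
f 14 16 15
f 16 13 17
f 16 17 15
f 17 13 18
f 17 18 15
f 18 13 19
f 18 19 15
f 19 13 20
f 19 20 15
f 20 13 21
f 20 21 15
f 21 13 22
f 21 22 15
f 22 13 23
f 22 23 15
f 23 13 14
f 23 14 15
f 25 24 28
f 25 28 26
f 26 28 29
f 26 29 27
f 28 24 30
f 28 30 29
f 29 30 31
f 29 31 27
f 30 24 32
f 30 32 31
f 31 32 33
f 31 33 27
f 32 24 34
f 32 34 33
f 33 34 35
f 33 35 27
f 34 24 36
f 34 36 35
f 35 36 37
f 35 37 27
f 36 24 38
f 36 38 37
f 37 38 39
f 37 39 27
f 38 24 40
f 38 40 39
f 39 40 41
f 39 41 27
f 40 24 42
f 40 42 41
f 41 42 43
f 41 43 27
f 42 24 44
f 42 44 43
f 43 44 45
f 43 45 27
f 44 24 46
f 44 46 45
f 45 46 47
f 45 47 27
f 46 24 48
f 46 48 47
f 47 48 49
f 47 49 27
f 48 24 50
f 48 50 49
f 49 50 51
f 49 51 27
f 50 24 52
f 50 52 51
f 51 52 53
f 51 53 27
f 52 24 54
f 52 54 53
f 53 54 55
f 53 55 27
f 54 24 25
f 54 25 55
f 55 25 26
f 55 26 27
f 57 59 56
f 60 57 56
f 56 59 58
f 58 60 56
f 57 63 59
f 61 57 60
f 61 63 57
f 59 63 58
f 62 60 58
f 58 63 62
f 62 61 60
f 63 61 62
f 65 67 64
f 68 65 64
f 64 67 66
f 66 68 64
f 65 71 67
f 69 65 68
f 69 71 65
f 67 71 66
f 70 68 66
f 66 71 70
f 70 69 68
f 71 69 70

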